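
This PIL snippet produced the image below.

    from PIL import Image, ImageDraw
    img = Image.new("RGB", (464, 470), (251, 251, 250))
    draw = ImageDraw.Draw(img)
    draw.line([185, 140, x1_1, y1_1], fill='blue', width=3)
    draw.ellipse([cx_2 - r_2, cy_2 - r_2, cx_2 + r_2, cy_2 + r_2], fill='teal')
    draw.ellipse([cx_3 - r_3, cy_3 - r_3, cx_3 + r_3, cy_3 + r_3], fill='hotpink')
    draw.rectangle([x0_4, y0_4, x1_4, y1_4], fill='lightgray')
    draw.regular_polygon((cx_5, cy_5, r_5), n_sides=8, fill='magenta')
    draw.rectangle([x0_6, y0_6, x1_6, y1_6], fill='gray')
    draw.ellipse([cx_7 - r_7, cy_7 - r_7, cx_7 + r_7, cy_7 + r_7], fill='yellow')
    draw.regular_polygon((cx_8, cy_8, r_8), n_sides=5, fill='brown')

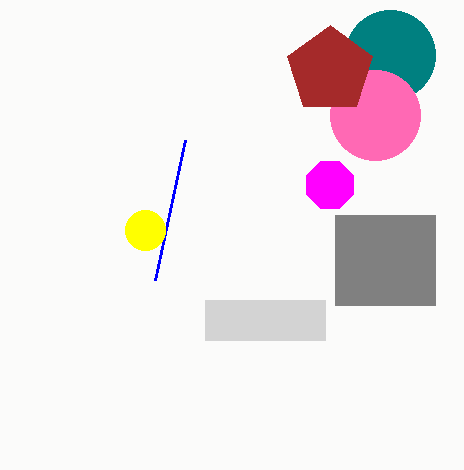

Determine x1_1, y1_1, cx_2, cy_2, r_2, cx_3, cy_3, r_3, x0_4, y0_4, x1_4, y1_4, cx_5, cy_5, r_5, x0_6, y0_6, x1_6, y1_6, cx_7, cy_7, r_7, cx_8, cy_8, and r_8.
x1_1 = 155, y1_1 = 280, cx_2 = 390, cy_2 = 55, r_2 = 45, cx_3 = 375, cy_3 = 115, r_3 = 45, x0_4 = 205, y0_4 = 300, x1_4 = 325, y1_4 = 340, cx_5 = 330, cy_5 = 185, r_5 = 25, x0_6 = 335, y0_6 = 215, x1_6 = 435, y1_6 = 305, cx_7 = 145, cy_7 = 230, r_7 = 20, cx_8 = 330, cy_8 = 70, r_8 = 45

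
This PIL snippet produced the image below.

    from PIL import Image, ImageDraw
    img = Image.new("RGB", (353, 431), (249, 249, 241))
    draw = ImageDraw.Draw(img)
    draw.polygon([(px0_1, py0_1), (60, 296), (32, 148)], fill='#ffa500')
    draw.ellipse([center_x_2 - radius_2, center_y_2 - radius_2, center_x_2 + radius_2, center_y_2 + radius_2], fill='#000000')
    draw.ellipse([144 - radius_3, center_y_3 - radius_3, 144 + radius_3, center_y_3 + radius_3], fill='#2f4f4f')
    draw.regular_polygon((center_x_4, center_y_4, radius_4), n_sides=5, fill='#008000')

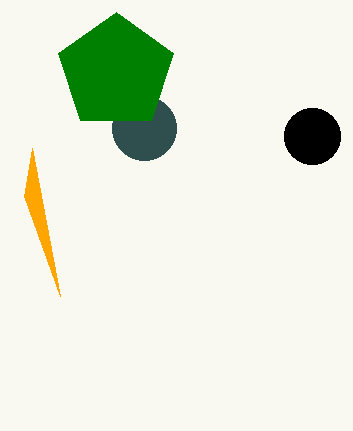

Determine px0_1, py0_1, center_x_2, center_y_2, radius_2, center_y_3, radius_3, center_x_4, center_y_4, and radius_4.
px0_1 = 24
py0_1 = 196
center_x_2 = 312
center_y_2 = 136
radius_2 = 28
center_y_3 = 128
radius_3 = 32
center_x_4 = 116
center_y_4 = 72
radius_4 = 60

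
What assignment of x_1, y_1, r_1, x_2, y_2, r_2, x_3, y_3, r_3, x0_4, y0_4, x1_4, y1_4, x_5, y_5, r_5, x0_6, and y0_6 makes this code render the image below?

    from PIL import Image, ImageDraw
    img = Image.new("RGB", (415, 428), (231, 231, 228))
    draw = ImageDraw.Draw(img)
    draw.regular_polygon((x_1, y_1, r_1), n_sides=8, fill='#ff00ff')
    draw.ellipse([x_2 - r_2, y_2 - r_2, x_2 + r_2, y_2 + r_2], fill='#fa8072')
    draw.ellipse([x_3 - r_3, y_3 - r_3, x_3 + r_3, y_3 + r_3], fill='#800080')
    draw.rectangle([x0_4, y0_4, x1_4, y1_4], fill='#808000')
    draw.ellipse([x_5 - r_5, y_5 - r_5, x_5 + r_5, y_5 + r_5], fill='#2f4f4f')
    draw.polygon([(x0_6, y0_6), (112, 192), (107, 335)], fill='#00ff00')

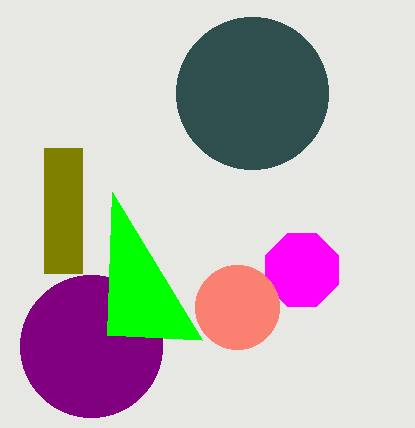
x_1 = 302; y_1 = 270; r_1 = 39; x_2 = 237; y_2 = 307; r_2 = 42; x_3 = 91; y_3 = 346; r_3 = 71; x0_4 = 44; y0_4 = 148; x1_4 = 82; y1_4 = 273; x_5 = 252; y_5 = 93; r_5 = 76; x0_6 = 202; y0_6 = 340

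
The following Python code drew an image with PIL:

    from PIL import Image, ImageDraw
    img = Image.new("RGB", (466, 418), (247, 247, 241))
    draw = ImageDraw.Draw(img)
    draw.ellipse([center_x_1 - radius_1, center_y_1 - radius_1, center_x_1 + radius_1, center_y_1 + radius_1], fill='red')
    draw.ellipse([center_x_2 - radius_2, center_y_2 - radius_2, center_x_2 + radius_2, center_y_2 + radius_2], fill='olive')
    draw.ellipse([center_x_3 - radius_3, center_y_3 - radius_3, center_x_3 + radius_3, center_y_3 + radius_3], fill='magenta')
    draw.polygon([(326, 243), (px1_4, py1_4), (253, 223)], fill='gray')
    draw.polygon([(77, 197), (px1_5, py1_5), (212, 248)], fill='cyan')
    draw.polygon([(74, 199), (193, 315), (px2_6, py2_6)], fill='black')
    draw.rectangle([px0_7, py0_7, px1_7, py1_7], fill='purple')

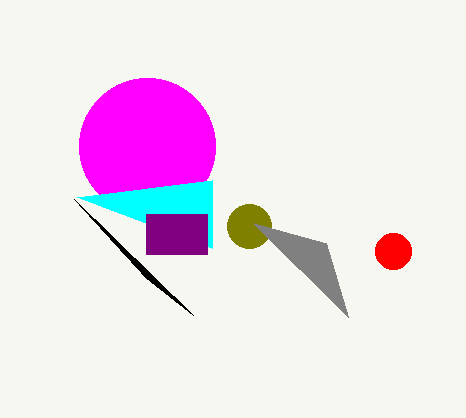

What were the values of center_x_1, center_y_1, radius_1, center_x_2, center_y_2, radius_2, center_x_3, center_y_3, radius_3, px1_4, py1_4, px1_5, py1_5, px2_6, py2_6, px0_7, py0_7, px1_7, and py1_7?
center_x_1 = 393, center_y_1 = 251, radius_1 = 18, center_x_2 = 249, center_y_2 = 226, radius_2 = 22, center_x_3 = 147, center_y_3 = 146, radius_3 = 68, px1_4 = 348, py1_4 = 317, px1_5 = 212, py1_5 = 180, px2_6 = 146, py2_6 = 278, px0_7 = 146, py0_7 = 214, px1_7 = 207, py1_7 = 254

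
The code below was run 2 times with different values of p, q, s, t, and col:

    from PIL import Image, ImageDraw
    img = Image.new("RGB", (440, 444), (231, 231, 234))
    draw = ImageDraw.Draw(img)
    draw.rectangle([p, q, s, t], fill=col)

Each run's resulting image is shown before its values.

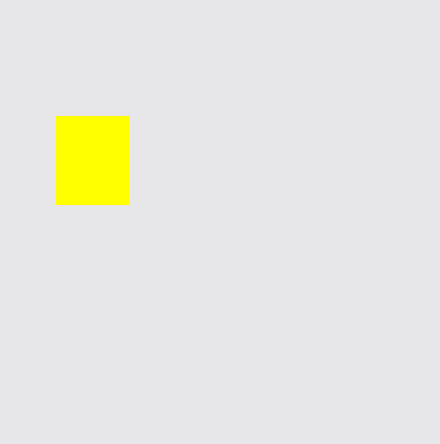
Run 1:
p = 56
q = 116
s = 128
t = 204
col = 'yellow'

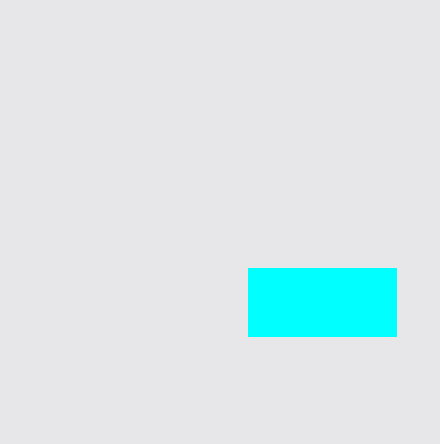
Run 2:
p = 248
q = 268
s = 396
t = 336
col = 'cyan'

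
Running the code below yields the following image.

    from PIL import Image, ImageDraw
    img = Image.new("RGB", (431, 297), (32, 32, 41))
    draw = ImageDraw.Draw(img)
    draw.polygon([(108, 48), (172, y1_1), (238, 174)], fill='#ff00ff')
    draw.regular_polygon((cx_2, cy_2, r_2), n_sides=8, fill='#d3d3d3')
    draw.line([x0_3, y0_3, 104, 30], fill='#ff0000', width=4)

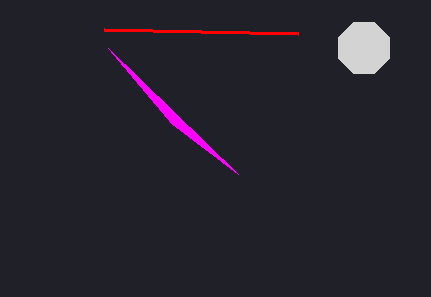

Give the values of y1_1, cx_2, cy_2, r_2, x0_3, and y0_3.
y1_1 = 124
cx_2 = 364
cy_2 = 48
r_2 = 28
x0_3 = 298
y0_3 = 34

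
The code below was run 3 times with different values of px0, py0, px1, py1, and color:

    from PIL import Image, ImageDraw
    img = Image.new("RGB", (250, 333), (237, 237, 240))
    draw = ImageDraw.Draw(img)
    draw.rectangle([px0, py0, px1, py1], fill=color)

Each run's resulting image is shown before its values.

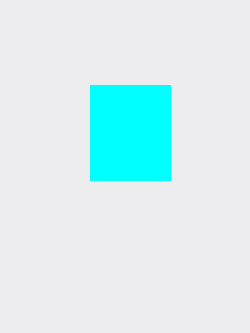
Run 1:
px0 = 90
py0 = 85
px1 = 170
py1 = 180
color = 'cyan'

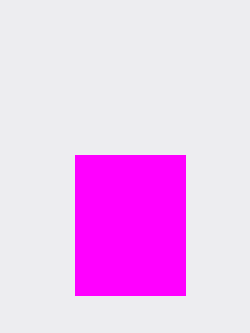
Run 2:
px0 = 75
py0 = 155
px1 = 185
py1 = 295
color = 'magenta'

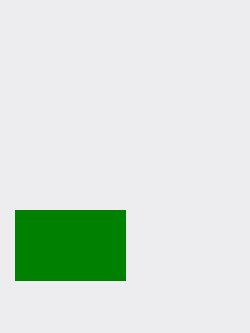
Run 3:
px0 = 15
py0 = 210
px1 = 125
py1 = 280
color = 'green'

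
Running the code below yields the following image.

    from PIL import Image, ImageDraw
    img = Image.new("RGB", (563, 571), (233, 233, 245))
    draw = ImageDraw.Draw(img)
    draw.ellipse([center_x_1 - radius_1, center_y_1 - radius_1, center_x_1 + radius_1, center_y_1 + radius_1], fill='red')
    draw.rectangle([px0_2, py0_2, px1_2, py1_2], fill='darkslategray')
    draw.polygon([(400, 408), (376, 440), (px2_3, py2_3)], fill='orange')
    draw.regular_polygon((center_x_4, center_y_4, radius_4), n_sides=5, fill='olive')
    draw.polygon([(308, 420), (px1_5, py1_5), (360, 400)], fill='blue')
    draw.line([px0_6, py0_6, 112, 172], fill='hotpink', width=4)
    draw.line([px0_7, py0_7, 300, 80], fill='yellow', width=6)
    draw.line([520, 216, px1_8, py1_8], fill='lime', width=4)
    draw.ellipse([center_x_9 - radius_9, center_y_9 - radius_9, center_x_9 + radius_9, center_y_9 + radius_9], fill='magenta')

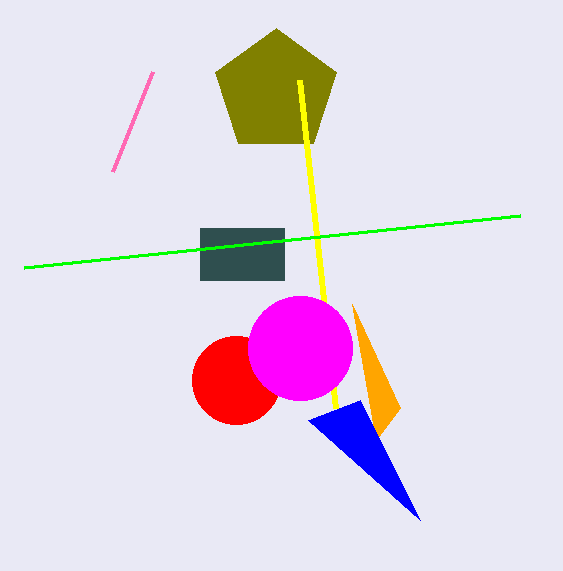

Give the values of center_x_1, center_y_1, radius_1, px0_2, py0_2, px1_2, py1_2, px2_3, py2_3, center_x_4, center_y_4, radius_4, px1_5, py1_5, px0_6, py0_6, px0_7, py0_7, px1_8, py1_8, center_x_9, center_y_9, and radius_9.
center_x_1 = 236; center_y_1 = 380; radius_1 = 44; px0_2 = 200; py0_2 = 228; px1_2 = 284; py1_2 = 280; px2_3 = 352; py2_3 = 304; center_x_4 = 276; center_y_4 = 92; radius_4 = 64; px1_5 = 420; py1_5 = 520; px0_6 = 152; py0_6 = 72; px0_7 = 336; py0_7 = 408; px1_8 = 24; py1_8 = 268; center_x_9 = 300; center_y_9 = 348; radius_9 = 52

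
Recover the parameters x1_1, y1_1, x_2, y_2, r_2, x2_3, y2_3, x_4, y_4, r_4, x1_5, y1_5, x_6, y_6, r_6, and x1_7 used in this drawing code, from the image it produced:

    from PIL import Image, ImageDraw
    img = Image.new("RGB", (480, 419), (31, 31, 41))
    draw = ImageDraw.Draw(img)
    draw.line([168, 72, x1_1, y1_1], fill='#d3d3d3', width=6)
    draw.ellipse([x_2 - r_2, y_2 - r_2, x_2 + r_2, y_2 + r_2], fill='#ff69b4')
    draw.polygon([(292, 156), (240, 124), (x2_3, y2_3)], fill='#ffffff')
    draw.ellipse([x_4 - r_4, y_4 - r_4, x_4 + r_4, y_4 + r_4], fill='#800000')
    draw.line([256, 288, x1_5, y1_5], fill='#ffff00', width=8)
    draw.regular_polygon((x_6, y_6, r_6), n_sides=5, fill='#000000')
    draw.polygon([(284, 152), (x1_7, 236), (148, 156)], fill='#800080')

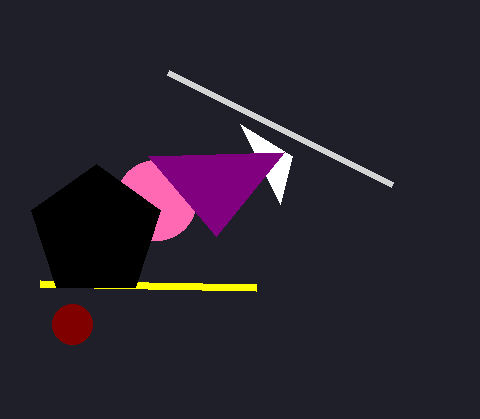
x1_1 = 392, y1_1 = 184, x_2 = 156, y_2 = 200, r_2 = 40, x2_3 = 280, y2_3 = 204, x_4 = 72, y_4 = 324, r_4 = 20, x1_5 = 40, y1_5 = 284, x_6 = 96, y_6 = 232, r_6 = 68, x1_7 = 216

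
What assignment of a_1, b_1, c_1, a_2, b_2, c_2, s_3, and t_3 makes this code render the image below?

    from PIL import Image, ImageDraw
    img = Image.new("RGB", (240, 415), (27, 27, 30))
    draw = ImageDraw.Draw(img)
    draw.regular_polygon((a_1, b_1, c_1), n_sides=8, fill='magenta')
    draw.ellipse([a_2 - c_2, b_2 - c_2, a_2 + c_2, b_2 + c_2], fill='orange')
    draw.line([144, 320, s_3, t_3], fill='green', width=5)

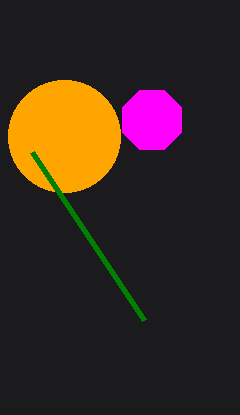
a_1 = 152
b_1 = 120
c_1 = 32
a_2 = 64
b_2 = 136
c_2 = 56
s_3 = 32
t_3 = 152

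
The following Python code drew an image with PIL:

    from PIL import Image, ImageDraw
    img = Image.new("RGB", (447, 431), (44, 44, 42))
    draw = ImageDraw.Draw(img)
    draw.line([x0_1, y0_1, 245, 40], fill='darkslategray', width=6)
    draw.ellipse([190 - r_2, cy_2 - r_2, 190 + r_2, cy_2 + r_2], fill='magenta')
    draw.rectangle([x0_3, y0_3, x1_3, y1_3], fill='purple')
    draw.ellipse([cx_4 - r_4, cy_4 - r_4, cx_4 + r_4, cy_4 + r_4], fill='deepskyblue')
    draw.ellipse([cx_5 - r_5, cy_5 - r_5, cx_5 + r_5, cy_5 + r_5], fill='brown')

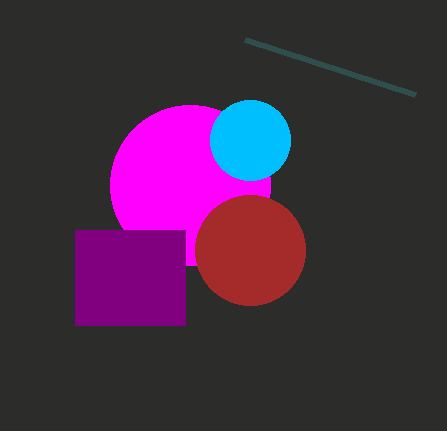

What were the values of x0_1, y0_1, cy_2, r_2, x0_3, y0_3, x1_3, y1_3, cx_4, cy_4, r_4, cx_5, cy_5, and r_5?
x0_1 = 415, y0_1 = 95, cy_2 = 185, r_2 = 80, x0_3 = 75, y0_3 = 230, x1_3 = 185, y1_3 = 325, cx_4 = 250, cy_4 = 140, r_4 = 40, cx_5 = 250, cy_5 = 250, r_5 = 55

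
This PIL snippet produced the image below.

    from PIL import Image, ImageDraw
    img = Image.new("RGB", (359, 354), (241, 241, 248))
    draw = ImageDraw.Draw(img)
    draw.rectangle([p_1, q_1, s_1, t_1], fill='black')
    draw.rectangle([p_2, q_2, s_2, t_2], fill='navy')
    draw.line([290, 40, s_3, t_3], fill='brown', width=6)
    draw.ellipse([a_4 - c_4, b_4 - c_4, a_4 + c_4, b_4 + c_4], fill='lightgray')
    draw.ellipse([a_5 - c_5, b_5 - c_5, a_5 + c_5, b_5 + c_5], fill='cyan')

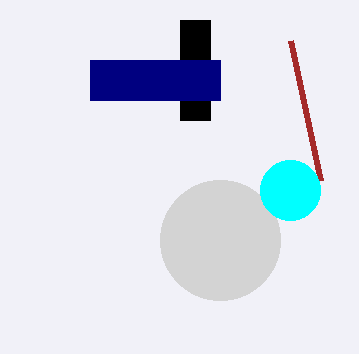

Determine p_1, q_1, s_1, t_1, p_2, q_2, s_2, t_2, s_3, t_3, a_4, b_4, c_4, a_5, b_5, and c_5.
p_1 = 180
q_1 = 20
s_1 = 210
t_1 = 120
p_2 = 90
q_2 = 60
s_2 = 220
t_2 = 100
s_3 = 320
t_3 = 180
a_4 = 220
b_4 = 240
c_4 = 60
a_5 = 290
b_5 = 190
c_5 = 30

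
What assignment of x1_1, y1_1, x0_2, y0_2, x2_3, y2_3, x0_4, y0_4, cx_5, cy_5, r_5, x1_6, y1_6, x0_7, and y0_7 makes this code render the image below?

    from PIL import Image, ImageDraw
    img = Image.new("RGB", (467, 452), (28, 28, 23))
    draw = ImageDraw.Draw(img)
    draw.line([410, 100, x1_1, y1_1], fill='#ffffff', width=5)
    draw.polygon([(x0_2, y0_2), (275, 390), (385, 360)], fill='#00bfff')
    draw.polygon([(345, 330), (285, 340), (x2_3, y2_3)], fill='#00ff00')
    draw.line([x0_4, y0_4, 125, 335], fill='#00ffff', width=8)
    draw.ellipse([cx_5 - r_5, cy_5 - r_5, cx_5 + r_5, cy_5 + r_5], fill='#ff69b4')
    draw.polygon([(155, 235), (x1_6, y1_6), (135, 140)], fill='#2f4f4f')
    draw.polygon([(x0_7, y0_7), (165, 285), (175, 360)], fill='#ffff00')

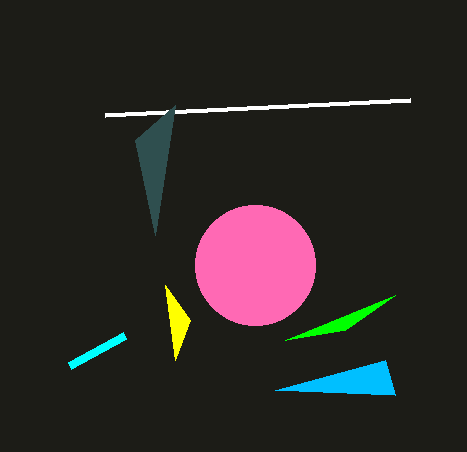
x1_1 = 105, y1_1 = 115, x0_2 = 395, y0_2 = 395, x2_3 = 395, y2_3 = 295, x0_4 = 70, y0_4 = 365, cx_5 = 255, cy_5 = 265, r_5 = 60, x1_6 = 175, y1_6 = 105, x0_7 = 190, y0_7 = 320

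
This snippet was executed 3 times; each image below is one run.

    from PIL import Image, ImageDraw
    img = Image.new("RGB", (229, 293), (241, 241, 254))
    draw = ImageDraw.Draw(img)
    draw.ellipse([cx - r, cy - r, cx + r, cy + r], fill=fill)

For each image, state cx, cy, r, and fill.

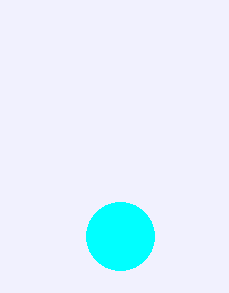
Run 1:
cx = 120; cy = 236; r = 34; fill = 'cyan'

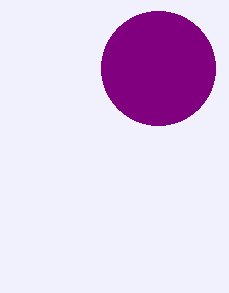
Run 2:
cx = 158, cy = 68, r = 57, fill = 'purple'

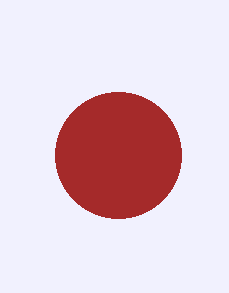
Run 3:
cx = 118; cy = 155; r = 63; fill = 'brown'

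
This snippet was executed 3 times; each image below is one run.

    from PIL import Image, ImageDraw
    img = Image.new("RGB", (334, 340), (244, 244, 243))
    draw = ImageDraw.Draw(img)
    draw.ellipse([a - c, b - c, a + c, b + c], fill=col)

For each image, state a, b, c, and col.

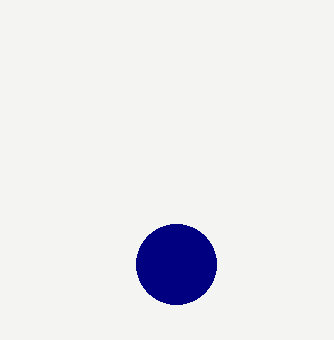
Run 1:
a = 176, b = 264, c = 40, col = 'navy'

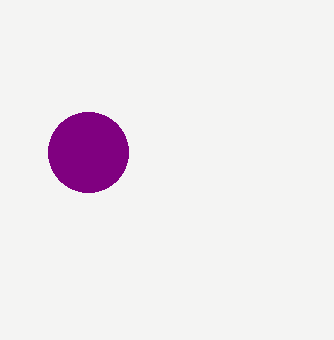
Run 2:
a = 88, b = 152, c = 40, col = 'purple'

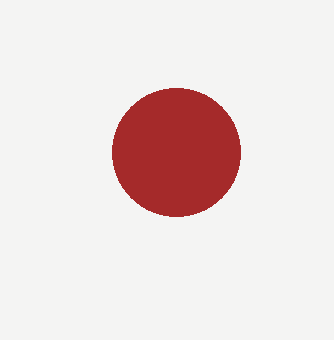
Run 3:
a = 176
b = 152
c = 64
col = 'brown'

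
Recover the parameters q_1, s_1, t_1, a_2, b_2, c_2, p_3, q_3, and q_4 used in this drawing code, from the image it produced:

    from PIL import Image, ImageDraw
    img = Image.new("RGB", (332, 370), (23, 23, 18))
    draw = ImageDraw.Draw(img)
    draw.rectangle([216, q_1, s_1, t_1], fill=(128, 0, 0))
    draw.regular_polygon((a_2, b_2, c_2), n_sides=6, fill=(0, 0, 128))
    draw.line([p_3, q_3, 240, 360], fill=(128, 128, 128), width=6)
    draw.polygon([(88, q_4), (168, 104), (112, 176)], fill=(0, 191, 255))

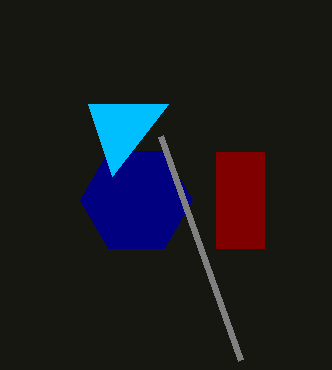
q_1 = 152
s_1 = 264
t_1 = 248
a_2 = 136
b_2 = 200
c_2 = 56
p_3 = 160
q_3 = 136
q_4 = 104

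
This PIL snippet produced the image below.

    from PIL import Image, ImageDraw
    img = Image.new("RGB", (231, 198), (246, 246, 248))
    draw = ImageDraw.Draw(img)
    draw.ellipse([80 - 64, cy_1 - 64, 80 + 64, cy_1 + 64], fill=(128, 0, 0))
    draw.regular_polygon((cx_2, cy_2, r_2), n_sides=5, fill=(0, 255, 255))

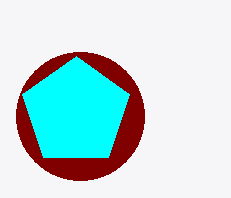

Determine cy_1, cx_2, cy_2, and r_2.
cy_1 = 116; cx_2 = 76; cy_2 = 112; r_2 = 56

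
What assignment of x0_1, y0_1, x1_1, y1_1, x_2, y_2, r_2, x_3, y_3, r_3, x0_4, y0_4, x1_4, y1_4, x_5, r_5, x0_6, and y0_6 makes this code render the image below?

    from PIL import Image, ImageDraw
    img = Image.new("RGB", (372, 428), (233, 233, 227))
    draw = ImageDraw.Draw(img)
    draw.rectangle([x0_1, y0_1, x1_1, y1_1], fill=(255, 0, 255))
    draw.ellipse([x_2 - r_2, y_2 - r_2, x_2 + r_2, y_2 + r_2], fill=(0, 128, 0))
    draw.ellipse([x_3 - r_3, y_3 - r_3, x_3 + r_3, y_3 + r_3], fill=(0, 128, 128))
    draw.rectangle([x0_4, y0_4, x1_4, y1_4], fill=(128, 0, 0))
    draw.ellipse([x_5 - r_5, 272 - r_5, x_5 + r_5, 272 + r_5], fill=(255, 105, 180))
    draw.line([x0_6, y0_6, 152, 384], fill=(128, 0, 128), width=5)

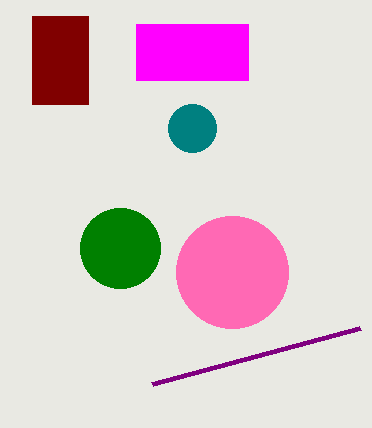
x0_1 = 136; y0_1 = 24; x1_1 = 248; y1_1 = 80; x_2 = 120; y_2 = 248; r_2 = 40; x_3 = 192; y_3 = 128; r_3 = 24; x0_4 = 32; y0_4 = 16; x1_4 = 88; y1_4 = 104; x_5 = 232; r_5 = 56; x0_6 = 360; y0_6 = 328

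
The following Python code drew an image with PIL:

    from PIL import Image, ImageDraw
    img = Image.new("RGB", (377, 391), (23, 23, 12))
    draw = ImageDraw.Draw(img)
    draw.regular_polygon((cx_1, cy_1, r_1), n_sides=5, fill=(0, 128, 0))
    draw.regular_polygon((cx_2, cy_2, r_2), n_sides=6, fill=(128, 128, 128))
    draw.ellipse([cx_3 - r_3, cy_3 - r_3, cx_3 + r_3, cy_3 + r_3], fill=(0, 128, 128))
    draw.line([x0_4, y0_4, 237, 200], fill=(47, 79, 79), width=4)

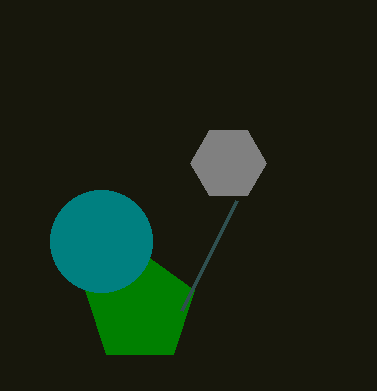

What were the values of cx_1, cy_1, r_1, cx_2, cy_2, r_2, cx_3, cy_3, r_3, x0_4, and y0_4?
cx_1 = 140, cy_1 = 308, r_1 = 57, cx_2 = 228, cy_2 = 163, r_2 = 38, cx_3 = 101, cy_3 = 241, r_3 = 51, x0_4 = 182, y0_4 = 310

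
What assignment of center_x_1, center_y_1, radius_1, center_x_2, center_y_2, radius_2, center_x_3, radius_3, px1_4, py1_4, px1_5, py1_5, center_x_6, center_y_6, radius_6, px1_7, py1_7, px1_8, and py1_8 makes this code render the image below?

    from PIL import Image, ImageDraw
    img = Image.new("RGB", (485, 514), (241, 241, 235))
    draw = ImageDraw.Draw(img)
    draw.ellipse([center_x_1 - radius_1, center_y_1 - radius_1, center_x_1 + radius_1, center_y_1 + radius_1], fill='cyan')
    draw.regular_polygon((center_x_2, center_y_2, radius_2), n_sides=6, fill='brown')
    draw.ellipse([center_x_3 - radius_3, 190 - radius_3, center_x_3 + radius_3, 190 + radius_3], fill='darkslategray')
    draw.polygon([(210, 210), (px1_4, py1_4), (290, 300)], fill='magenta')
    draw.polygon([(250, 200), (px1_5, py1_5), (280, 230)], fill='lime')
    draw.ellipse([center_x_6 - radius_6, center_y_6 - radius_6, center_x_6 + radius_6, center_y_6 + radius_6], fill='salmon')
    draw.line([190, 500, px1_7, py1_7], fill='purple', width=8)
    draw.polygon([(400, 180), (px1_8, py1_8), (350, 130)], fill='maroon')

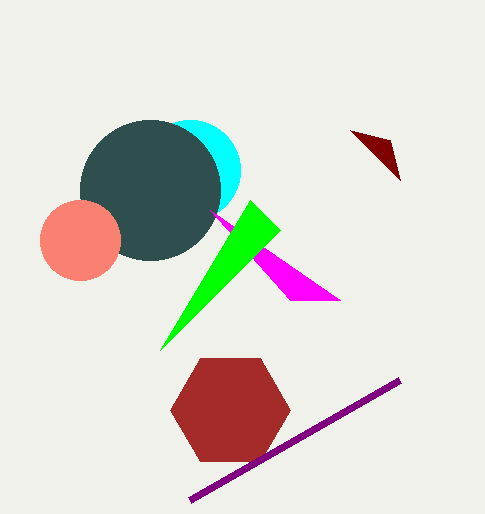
center_x_1 = 190, center_y_1 = 170, radius_1 = 50, center_x_2 = 230, center_y_2 = 410, radius_2 = 60, center_x_3 = 150, radius_3 = 70, px1_4 = 340, py1_4 = 300, px1_5 = 160, py1_5 = 350, center_x_6 = 80, center_y_6 = 240, radius_6 = 40, px1_7 = 400, py1_7 = 380, px1_8 = 390, py1_8 = 140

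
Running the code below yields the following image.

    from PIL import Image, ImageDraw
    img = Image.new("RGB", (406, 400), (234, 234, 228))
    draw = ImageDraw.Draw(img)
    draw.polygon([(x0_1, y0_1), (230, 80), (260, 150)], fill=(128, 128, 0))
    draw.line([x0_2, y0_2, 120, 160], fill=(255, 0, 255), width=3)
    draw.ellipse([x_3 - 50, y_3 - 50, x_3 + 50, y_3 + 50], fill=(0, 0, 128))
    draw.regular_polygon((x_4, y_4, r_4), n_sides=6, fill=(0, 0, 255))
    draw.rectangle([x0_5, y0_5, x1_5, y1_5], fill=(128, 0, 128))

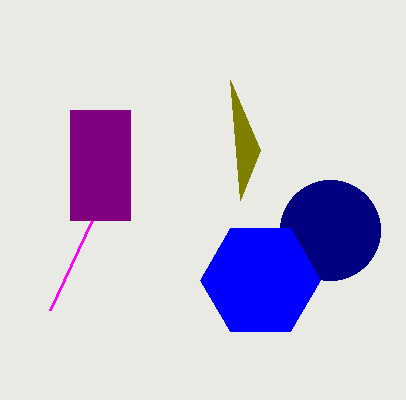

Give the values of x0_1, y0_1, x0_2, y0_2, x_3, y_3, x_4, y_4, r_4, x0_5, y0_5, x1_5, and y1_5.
x0_1 = 240; y0_1 = 200; x0_2 = 50; y0_2 = 310; x_3 = 330; y_3 = 230; x_4 = 260; y_4 = 280; r_4 = 60; x0_5 = 70; y0_5 = 110; x1_5 = 130; y1_5 = 220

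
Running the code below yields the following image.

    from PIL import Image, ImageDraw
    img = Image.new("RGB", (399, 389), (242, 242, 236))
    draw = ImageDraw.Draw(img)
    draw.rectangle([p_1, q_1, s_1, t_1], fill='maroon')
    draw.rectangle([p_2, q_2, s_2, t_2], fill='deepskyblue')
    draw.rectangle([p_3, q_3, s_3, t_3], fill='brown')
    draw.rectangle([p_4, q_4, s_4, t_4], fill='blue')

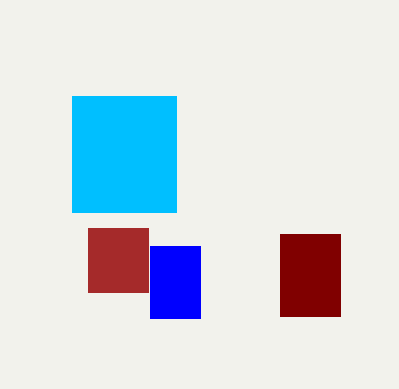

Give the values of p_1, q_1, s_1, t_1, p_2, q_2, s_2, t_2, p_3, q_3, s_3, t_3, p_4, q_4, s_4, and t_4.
p_1 = 280; q_1 = 234; s_1 = 340; t_1 = 316; p_2 = 72; q_2 = 96; s_2 = 176; t_2 = 212; p_3 = 88; q_3 = 228; s_3 = 148; t_3 = 292; p_4 = 150; q_4 = 246; s_4 = 200; t_4 = 318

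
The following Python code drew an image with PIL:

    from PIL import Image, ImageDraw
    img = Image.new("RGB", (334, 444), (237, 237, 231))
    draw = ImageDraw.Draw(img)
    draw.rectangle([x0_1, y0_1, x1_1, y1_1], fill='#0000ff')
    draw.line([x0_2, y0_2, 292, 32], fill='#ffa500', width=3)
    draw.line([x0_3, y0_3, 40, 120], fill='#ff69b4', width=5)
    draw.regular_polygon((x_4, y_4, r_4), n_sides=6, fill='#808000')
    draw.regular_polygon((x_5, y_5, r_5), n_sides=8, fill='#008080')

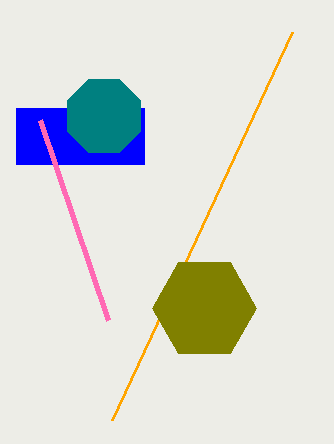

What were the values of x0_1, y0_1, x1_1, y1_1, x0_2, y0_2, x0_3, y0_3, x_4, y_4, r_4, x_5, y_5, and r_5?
x0_1 = 16; y0_1 = 108; x1_1 = 144; y1_1 = 164; x0_2 = 112; y0_2 = 420; x0_3 = 108; y0_3 = 320; x_4 = 204; y_4 = 308; r_4 = 52; x_5 = 104; y_5 = 116; r_5 = 40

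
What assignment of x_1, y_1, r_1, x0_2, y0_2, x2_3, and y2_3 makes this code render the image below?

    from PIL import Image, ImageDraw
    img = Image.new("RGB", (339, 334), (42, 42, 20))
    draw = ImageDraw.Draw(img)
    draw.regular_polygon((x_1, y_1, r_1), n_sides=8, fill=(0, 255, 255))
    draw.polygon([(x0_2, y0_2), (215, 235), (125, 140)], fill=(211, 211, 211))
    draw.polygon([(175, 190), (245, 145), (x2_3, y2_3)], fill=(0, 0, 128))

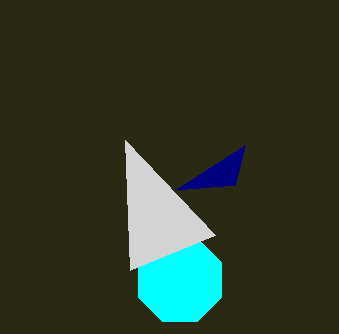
x_1 = 180, y_1 = 280, r_1 = 45, x0_2 = 130, y0_2 = 270, x2_3 = 235, y2_3 = 185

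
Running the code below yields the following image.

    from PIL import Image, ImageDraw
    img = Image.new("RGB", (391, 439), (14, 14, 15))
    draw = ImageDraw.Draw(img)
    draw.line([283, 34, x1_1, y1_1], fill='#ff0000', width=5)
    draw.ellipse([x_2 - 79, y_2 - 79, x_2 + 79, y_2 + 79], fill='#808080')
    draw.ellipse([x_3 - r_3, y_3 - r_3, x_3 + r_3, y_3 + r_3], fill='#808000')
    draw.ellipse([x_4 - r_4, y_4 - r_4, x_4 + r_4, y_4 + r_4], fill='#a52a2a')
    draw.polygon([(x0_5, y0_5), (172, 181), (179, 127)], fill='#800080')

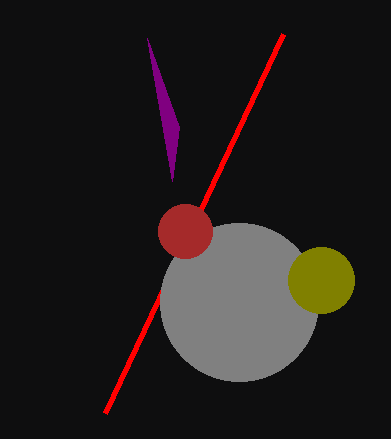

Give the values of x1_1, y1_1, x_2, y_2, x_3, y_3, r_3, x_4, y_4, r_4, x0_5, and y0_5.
x1_1 = 105, y1_1 = 413, x_2 = 239, y_2 = 302, x_3 = 321, y_3 = 280, r_3 = 33, x_4 = 185, y_4 = 231, r_4 = 27, x0_5 = 147, y0_5 = 38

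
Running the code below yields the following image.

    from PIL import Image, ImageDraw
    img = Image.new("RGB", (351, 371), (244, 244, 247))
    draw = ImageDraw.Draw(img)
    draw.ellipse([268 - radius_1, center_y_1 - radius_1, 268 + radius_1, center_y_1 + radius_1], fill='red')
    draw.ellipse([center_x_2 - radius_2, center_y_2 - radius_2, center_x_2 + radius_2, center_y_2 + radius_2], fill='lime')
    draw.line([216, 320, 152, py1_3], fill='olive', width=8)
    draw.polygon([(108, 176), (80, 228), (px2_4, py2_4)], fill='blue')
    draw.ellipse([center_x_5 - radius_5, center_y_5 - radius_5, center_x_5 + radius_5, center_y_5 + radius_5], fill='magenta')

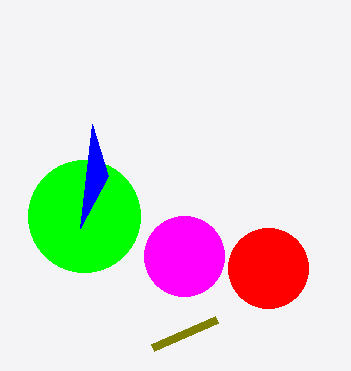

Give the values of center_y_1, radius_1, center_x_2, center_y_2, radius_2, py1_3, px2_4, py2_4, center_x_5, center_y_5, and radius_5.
center_y_1 = 268; radius_1 = 40; center_x_2 = 84; center_y_2 = 216; radius_2 = 56; py1_3 = 348; px2_4 = 92; py2_4 = 124; center_x_5 = 184; center_y_5 = 256; radius_5 = 40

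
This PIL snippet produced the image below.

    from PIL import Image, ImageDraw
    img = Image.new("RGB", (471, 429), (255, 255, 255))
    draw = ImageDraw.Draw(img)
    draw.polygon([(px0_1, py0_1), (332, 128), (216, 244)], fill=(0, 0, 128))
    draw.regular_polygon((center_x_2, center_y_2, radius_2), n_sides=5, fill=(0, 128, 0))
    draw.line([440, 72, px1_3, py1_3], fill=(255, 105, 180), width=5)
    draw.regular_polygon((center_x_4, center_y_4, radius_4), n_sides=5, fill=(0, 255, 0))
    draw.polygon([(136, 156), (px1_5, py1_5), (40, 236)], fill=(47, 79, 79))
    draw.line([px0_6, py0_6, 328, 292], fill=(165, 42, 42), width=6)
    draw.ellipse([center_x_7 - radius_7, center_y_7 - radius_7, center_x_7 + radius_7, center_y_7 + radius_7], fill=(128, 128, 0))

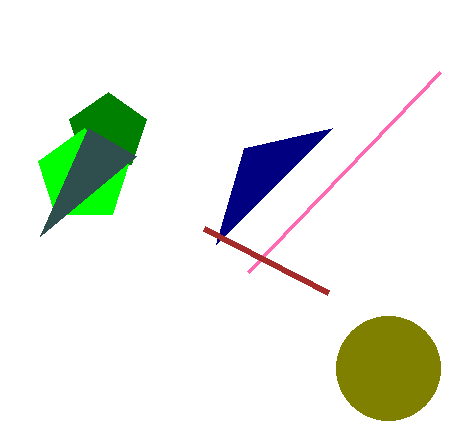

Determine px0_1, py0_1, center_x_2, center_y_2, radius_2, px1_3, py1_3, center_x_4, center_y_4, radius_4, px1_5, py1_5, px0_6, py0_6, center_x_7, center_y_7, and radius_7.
px0_1 = 244
py0_1 = 148
center_x_2 = 108
center_y_2 = 132
radius_2 = 40
px1_3 = 248
py1_3 = 272
center_x_4 = 84
center_y_4 = 176
radius_4 = 48
px1_5 = 88
py1_5 = 128
px0_6 = 204
py0_6 = 228
center_x_7 = 388
center_y_7 = 368
radius_7 = 52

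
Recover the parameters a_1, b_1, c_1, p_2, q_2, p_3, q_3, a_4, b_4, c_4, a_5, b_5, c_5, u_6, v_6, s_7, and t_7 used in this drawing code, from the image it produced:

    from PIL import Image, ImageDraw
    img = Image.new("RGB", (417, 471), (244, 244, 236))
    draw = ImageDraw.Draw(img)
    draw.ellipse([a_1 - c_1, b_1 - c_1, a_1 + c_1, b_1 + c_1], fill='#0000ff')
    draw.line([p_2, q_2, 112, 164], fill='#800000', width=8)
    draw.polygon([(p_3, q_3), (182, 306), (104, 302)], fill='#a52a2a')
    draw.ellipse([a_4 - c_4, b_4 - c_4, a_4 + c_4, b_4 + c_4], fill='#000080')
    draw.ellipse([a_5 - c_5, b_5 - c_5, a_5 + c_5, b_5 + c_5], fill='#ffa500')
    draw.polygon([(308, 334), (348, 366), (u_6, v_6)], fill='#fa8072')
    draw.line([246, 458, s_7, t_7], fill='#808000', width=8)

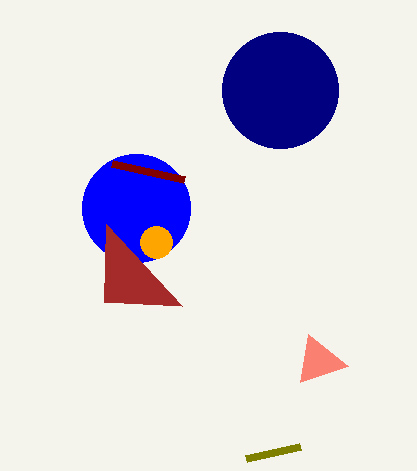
a_1 = 136; b_1 = 208; c_1 = 54; p_2 = 184; q_2 = 180; p_3 = 106; q_3 = 224; a_4 = 280; b_4 = 90; c_4 = 58; a_5 = 156; b_5 = 242; c_5 = 16; u_6 = 300; v_6 = 382; s_7 = 300; t_7 = 446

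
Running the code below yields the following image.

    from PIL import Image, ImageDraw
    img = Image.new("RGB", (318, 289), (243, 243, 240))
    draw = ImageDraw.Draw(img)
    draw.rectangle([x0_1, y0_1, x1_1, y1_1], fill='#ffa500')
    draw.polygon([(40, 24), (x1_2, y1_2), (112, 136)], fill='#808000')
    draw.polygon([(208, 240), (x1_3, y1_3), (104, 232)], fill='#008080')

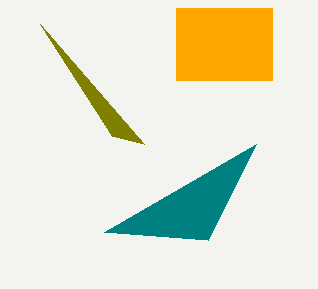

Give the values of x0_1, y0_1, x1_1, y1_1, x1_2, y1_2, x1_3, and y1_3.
x0_1 = 176, y0_1 = 8, x1_1 = 272, y1_1 = 80, x1_2 = 144, y1_2 = 144, x1_3 = 256, y1_3 = 144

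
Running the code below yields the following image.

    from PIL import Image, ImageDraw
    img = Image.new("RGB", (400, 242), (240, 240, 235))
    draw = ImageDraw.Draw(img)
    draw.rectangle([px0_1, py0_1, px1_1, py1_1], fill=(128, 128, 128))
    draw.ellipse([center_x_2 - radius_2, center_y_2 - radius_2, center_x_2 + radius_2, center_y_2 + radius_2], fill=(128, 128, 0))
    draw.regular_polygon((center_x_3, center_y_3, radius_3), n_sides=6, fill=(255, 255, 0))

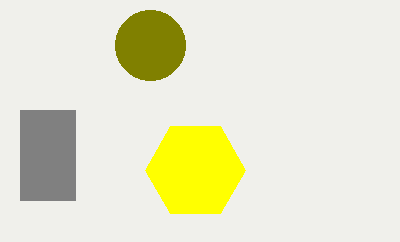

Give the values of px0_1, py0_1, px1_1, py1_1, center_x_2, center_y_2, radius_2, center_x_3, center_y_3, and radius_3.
px0_1 = 20, py0_1 = 110, px1_1 = 75, py1_1 = 200, center_x_2 = 150, center_y_2 = 45, radius_2 = 35, center_x_3 = 195, center_y_3 = 170, radius_3 = 50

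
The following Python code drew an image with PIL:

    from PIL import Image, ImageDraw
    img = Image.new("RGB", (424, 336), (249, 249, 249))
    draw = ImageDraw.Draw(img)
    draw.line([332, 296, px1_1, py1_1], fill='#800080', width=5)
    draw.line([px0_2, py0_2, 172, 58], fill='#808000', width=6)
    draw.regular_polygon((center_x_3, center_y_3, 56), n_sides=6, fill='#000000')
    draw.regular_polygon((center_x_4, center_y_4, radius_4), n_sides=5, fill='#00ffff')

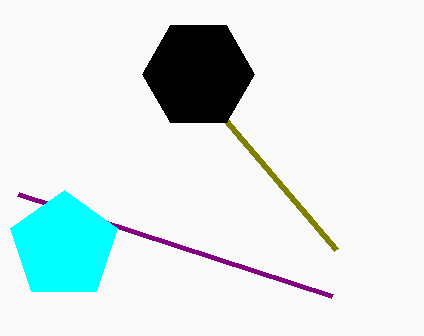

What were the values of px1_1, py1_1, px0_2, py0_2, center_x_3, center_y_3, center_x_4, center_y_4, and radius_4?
px1_1 = 18, py1_1 = 194, px0_2 = 336, py0_2 = 250, center_x_3 = 198, center_y_3 = 74, center_x_4 = 64, center_y_4 = 246, radius_4 = 56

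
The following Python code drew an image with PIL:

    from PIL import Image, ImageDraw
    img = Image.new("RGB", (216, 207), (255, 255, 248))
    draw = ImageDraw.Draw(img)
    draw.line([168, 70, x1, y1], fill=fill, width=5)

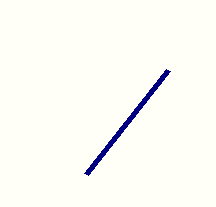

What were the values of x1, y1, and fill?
x1 = 86; y1 = 174; fill = 'navy'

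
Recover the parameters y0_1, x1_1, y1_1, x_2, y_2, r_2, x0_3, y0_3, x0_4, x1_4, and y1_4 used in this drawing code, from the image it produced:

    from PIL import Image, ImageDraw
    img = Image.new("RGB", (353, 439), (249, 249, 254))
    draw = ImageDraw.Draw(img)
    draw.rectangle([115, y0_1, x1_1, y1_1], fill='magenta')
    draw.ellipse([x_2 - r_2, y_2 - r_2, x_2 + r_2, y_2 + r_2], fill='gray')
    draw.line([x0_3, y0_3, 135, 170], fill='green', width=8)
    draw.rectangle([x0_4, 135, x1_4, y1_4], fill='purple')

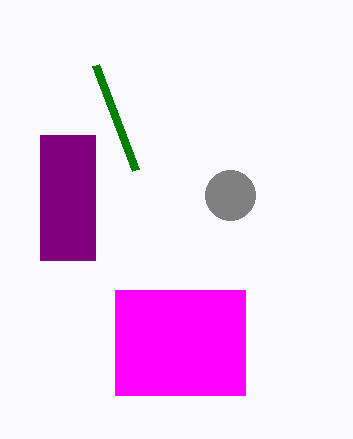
y0_1 = 290; x1_1 = 245; y1_1 = 395; x_2 = 230; y_2 = 195; r_2 = 25; x0_3 = 95; y0_3 = 65; x0_4 = 40; x1_4 = 95; y1_4 = 260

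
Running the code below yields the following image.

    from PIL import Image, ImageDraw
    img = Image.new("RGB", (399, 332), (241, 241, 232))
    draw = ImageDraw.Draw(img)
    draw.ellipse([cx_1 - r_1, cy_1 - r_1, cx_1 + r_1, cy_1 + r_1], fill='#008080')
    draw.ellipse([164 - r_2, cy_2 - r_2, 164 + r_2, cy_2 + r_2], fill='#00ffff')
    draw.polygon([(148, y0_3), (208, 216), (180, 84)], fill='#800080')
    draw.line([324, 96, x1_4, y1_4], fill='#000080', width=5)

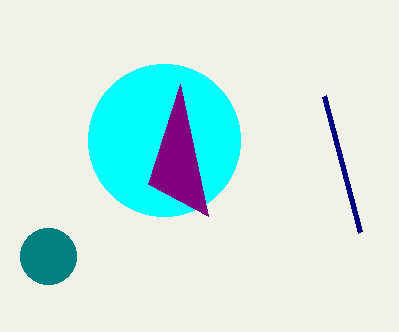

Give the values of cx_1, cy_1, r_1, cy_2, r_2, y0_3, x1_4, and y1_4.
cx_1 = 48; cy_1 = 256; r_1 = 28; cy_2 = 140; r_2 = 76; y0_3 = 184; x1_4 = 360; y1_4 = 232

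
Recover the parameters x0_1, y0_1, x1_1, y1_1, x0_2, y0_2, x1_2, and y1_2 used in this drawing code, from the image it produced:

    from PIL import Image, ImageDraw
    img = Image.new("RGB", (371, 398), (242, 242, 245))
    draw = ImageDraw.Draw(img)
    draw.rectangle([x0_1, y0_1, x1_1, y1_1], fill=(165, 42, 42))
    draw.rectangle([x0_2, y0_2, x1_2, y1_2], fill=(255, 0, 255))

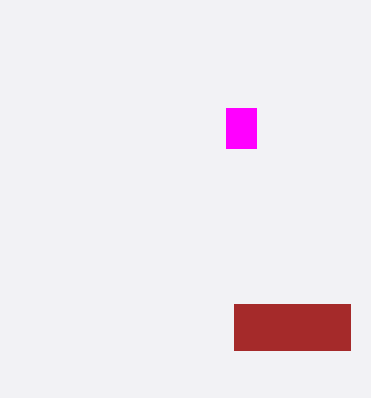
x0_1 = 234
y0_1 = 304
x1_1 = 350
y1_1 = 350
x0_2 = 226
y0_2 = 108
x1_2 = 256
y1_2 = 148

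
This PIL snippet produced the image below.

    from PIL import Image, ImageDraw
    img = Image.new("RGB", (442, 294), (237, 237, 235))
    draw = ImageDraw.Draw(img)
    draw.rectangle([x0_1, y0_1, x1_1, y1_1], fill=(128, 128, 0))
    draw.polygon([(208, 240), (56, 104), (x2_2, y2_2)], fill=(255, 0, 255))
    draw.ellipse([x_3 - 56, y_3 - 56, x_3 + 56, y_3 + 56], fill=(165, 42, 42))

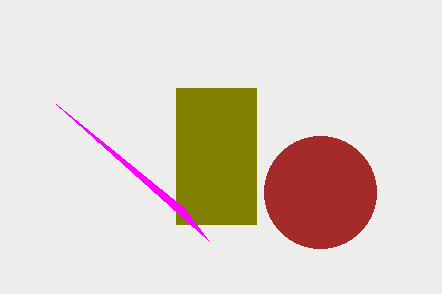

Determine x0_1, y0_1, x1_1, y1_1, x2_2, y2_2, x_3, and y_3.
x0_1 = 176, y0_1 = 88, x1_1 = 256, y1_1 = 224, x2_2 = 184, y2_2 = 208, x_3 = 320, y_3 = 192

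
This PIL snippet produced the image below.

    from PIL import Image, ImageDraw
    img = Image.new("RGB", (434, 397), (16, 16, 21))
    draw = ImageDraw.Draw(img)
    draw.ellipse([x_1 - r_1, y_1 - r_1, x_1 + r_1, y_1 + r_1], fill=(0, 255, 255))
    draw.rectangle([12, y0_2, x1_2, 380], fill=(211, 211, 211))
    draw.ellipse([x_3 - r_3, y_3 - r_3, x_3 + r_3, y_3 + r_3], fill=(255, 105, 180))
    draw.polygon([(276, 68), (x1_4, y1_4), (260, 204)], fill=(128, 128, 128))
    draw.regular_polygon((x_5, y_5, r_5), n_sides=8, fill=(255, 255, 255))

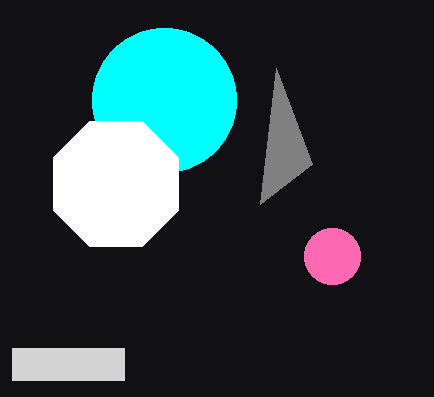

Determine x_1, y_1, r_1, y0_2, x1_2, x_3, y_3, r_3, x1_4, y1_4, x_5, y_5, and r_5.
x_1 = 164; y_1 = 100; r_1 = 72; y0_2 = 348; x1_2 = 124; x_3 = 332; y_3 = 256; r_3 = 28; x1_4 = 312; y1_4 = 164; x_5 = 116; y_5 = 184; r_5 = 68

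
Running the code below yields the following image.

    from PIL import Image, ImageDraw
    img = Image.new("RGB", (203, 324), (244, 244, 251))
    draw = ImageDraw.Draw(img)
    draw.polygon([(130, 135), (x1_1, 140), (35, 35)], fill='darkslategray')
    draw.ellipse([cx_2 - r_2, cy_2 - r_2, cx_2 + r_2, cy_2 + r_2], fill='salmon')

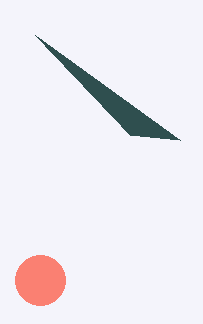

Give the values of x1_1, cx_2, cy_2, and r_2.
x1_1 = 180, cx_2 = 40, cy_2 = 280, r_2 = 25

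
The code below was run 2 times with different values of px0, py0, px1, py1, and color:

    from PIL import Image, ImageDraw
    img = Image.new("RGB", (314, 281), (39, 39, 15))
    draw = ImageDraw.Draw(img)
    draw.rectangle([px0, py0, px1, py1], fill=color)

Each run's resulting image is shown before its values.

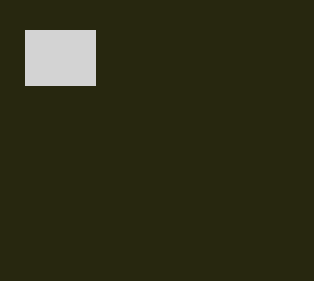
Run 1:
px0 = 25, py0 = 30, px1 = 95, py1 = 85, color = 'lightgray'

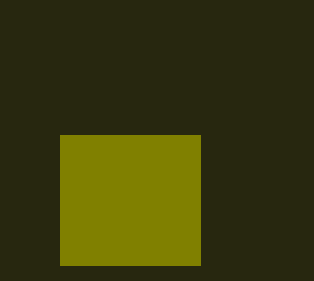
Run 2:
px0 = 60; py0 = 135; px1 = 200; py1 = 265; color = 'olive'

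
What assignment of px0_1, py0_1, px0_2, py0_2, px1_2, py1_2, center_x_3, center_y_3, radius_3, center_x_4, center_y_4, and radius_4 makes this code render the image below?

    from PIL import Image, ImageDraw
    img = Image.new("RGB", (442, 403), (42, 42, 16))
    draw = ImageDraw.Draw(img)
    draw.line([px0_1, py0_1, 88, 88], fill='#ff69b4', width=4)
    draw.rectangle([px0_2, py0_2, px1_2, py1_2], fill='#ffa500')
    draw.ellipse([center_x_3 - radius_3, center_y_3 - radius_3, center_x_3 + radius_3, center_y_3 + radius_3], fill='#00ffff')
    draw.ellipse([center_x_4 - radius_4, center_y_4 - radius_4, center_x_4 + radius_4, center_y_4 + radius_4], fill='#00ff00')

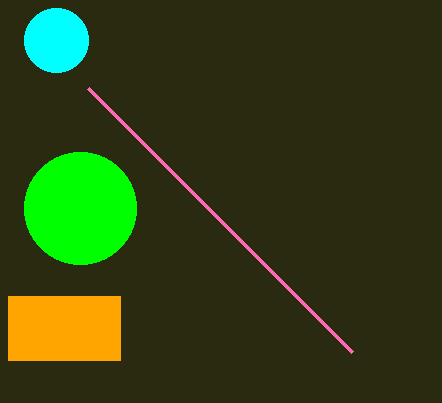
px0_1 = 352
py0_1 = 352
px0_2 = 8
py0_2 = 296
px1_2 = 120
py1_2 = 360
center_x_3 = 56
center_y_3 = 40
radius_3 = 32
center_x_4 = 80
center_y_4 = 208
radius_4 = 56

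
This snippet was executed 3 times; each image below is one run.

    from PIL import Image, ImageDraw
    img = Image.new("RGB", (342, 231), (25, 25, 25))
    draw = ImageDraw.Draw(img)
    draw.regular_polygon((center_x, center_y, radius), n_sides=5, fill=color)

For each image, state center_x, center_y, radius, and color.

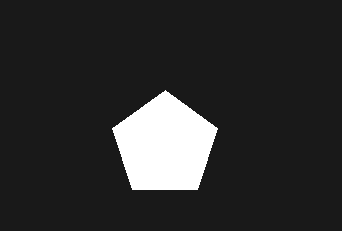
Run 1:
center_x = 165
center_y = 145
radius = 55
color = 'white'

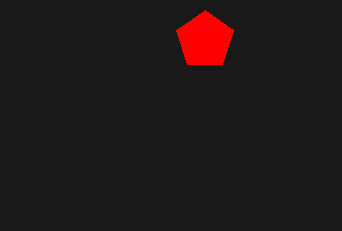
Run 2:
center_x = 205
center_y = 40
radius = 30
color = 'red'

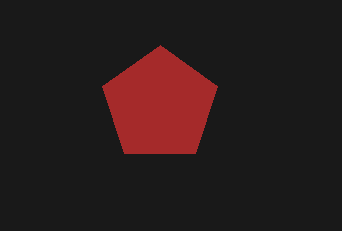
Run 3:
center_x = 160; center_y = 105; radius = 60; color = 'brown'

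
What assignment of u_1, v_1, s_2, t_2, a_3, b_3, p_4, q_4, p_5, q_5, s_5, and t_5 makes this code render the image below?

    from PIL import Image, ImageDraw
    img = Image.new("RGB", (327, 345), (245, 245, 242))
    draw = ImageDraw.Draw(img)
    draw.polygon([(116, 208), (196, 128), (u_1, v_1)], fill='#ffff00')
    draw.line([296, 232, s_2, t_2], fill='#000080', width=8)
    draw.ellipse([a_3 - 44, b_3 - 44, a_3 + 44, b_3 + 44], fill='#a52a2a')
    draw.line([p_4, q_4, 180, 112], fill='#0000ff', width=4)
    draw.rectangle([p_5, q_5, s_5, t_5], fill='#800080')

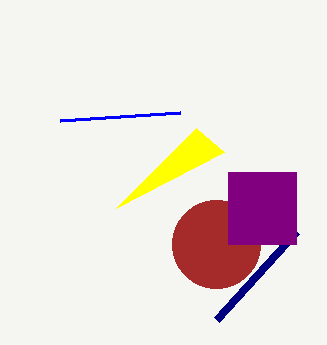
u_1 = 224, v_1 = 152, s_2 = 216, t_2 = 320, a_3 = 216, b_3 = 244, p_4 = 60, q_4 = 120, p_5 = 228, q_5 = 172, s_5 = 296, t_5 = 244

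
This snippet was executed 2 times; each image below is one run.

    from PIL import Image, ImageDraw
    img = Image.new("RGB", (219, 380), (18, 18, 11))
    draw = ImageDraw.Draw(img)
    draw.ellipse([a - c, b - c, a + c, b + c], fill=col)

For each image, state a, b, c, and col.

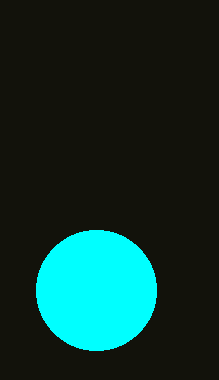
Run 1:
a = 96
b = 290
c = 60
col = 'cyan'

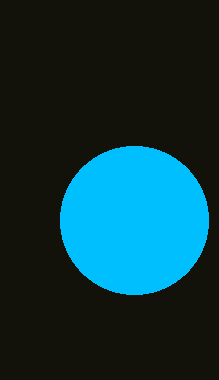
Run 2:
a = 134, b = 220, c = 74, col = 'deepskyblue'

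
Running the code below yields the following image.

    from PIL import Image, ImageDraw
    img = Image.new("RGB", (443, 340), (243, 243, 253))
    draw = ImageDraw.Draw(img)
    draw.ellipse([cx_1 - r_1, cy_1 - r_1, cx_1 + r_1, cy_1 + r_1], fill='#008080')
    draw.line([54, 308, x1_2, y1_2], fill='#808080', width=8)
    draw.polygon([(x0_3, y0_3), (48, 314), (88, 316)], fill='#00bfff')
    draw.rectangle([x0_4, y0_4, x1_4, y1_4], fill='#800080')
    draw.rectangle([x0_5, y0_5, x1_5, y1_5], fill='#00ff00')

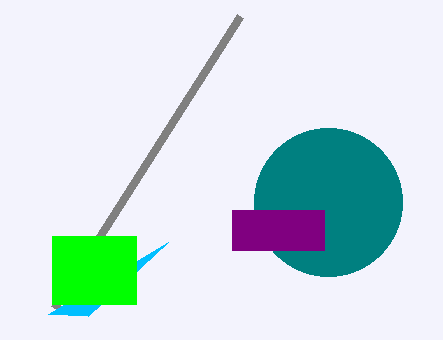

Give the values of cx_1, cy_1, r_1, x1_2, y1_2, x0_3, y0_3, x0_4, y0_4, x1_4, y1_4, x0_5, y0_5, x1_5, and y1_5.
cx_1 = 328; cy_1 = 202; r_1 = 74; x1_2 = 240; y1_2 = 16; x0_3 = 168; y0_3 = 242; x0_4 = 232; y0_4 = 210; x1_4 = 324; y1_4 = 250; x0_5 = 52; y0_5 = 236; x1_5 = 136; y1_5 = 304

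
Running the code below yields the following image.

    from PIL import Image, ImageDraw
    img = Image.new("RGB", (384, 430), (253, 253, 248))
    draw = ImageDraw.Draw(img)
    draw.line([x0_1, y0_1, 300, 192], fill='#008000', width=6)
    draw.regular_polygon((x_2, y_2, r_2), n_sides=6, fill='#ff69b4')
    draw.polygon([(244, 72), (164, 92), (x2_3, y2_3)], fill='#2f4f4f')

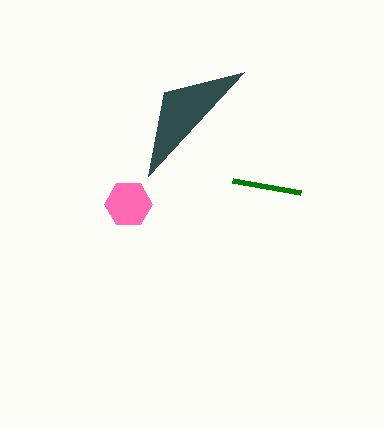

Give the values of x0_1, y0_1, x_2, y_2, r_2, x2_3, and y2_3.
x0_1 = 232; y0_1 = 180; x_2 = 128; y_2 = 204; r_2 = 24; x2_3 = 148; y2_3 = 176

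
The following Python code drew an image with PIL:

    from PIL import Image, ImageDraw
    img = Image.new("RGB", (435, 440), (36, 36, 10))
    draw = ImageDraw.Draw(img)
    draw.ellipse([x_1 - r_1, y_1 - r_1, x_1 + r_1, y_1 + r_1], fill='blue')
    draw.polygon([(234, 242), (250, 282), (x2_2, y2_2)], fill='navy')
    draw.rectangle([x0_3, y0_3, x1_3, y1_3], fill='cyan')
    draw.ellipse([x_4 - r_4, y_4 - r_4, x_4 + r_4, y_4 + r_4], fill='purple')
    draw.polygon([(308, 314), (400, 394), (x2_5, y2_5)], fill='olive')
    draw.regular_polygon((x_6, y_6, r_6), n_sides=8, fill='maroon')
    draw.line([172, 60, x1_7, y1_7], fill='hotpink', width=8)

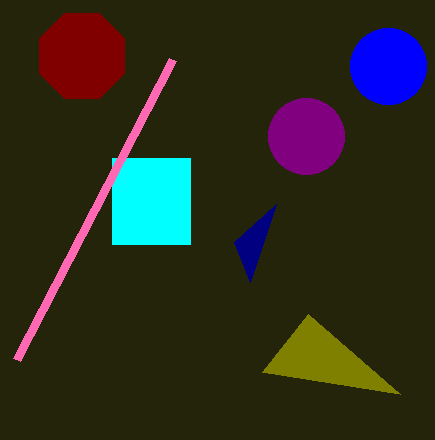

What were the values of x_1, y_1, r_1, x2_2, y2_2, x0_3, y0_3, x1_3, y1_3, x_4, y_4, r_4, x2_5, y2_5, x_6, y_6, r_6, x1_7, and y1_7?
x_1 = 388, y_1 = 66, r_1 = 38, x2_2 = 276, y2_2 = 204, x0_3 = 112, y0_3 = 158, x1_3 = 190, y1_3 = 244, x_4 = 306, y_4 = 136, r_4 = 38, x2_5 = 262, y2_5 = 372, x_6 = 82, y_6 = 56, r_6 = 46, x1_7 = 16, y1_7 = 360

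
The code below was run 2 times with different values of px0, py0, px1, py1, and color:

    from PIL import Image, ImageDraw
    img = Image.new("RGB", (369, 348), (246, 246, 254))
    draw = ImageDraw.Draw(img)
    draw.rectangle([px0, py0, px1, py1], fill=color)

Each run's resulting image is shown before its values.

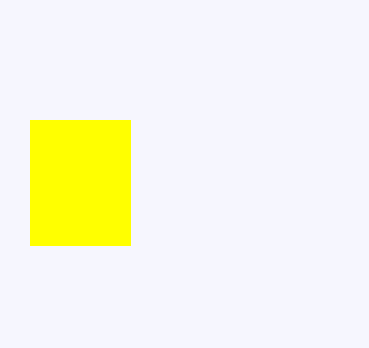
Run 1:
px0 = 30; py0 = 120; px1 = 130; py1 = 245; color = 'yellow'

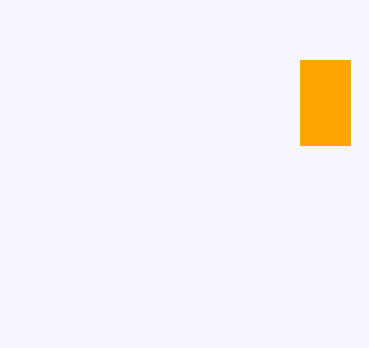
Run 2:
px0 = 300; py0 = 60; px1 = 350; py1 = 145; color = 'orange'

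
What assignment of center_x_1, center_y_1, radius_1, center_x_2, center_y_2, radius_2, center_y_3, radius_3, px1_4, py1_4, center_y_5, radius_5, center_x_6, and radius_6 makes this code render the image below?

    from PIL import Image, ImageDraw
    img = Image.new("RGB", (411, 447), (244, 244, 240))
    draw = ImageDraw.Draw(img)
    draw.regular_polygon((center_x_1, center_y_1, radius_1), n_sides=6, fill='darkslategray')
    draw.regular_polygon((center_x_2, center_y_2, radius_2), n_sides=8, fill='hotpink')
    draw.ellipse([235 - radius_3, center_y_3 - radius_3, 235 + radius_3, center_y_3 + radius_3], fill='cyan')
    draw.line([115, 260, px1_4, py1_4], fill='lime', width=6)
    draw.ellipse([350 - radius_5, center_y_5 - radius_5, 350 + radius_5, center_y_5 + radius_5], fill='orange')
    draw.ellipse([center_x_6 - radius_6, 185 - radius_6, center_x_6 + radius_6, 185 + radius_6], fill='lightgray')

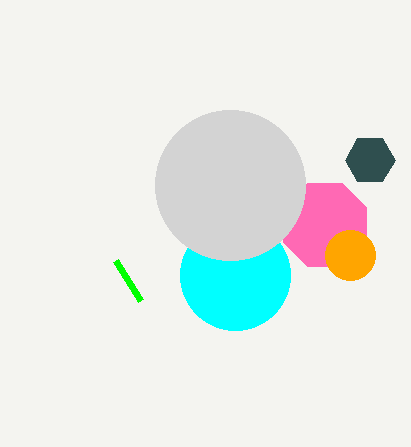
center_x_1 = 370
center_y_1 = 160
radius_1 = 25
center_x_2 = 325
center_y_2 = 225
radius_2 = 45
center_y_3 = 275
radius_3 = 55
px1_4 = 140
py1_4 = 300
center_y_5 = 255
radius_5 = 25
center_x_6 = 230
radius_6 = 75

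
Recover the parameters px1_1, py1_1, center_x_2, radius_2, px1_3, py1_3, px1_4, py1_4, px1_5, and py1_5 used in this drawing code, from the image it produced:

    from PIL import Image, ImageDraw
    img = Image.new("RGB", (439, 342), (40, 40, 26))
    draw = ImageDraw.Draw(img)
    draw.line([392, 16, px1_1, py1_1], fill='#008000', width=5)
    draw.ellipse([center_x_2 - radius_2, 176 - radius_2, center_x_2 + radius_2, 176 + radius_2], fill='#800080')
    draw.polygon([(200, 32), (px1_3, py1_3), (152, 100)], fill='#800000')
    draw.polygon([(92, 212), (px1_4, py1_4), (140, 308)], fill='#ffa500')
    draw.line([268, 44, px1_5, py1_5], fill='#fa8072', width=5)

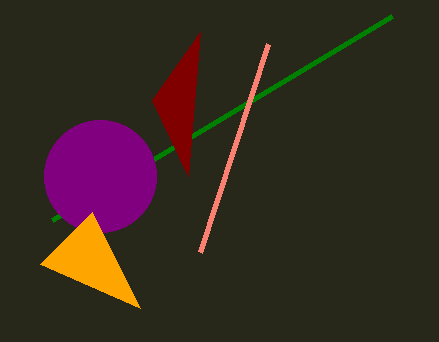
px1_1 = 52
py1_1 = 220
center_x_2 = 100
radius_2 = 56
px1_3 = 188
py1_3 = 176
px1_4 = 40
py1_4 = 264
px1_5 = 200
py1_5 = 252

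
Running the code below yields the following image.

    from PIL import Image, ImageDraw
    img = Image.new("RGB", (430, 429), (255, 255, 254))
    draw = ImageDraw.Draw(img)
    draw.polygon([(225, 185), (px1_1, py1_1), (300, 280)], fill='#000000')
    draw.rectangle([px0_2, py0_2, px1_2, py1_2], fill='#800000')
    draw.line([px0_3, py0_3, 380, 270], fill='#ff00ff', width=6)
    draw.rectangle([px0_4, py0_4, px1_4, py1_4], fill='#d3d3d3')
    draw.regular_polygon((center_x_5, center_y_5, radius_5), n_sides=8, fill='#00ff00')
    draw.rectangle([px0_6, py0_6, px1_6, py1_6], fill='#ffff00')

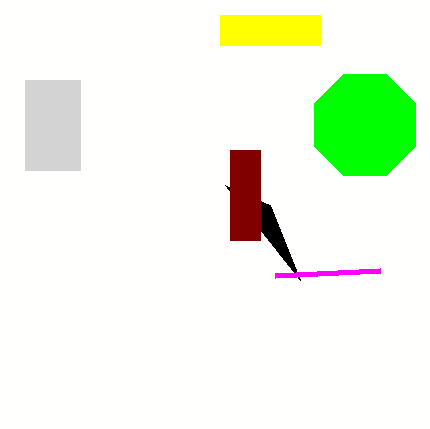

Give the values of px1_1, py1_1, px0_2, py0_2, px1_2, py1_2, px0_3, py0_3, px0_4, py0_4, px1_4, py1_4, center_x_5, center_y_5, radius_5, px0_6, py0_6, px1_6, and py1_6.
px1_1 = 270, py1_1 = 205, px0_2 = 230, py0_2 = 150, px1_2 = 260, py1_2 = 240, px0_3 = 275, py0_3 = 275, px0_4 = 25, py0_4 = 80, px1_4 = 80, py1_4 = 170, center_x_5 = 365, center_y_5 = 125, radius_5 = 55, px0_6 = 220, py0_6 = 15, px1_6 = 320, py1_6 = 45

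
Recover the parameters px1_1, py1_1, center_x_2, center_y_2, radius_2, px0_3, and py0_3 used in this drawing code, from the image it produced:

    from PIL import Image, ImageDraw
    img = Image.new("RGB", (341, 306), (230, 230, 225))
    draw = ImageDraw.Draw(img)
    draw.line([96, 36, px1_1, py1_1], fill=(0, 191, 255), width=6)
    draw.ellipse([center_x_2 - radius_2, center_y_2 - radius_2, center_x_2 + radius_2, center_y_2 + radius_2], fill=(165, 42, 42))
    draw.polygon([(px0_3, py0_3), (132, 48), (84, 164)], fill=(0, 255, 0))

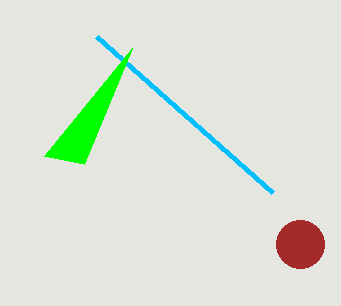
px1_1 = 272; py1_1 = 192; center_x_2 = 300; center_y_2 = 244; radius_2 = 24; px0_3 = 44; py0_3 = 156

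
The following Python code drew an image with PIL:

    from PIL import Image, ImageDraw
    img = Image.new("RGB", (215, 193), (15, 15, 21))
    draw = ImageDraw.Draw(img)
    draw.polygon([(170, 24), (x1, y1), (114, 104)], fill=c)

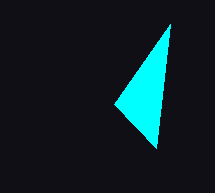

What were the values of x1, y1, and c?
x1 = 156
y1 = 148
c = 'cyan'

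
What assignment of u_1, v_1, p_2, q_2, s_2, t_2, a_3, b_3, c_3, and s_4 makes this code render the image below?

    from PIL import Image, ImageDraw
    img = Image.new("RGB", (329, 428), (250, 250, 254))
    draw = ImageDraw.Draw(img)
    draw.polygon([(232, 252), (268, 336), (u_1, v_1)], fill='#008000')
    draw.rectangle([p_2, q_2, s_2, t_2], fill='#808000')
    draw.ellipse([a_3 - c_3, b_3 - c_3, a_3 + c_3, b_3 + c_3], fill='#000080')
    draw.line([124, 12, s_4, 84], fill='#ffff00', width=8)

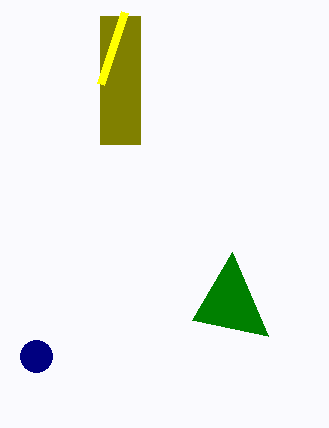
u_1 = 192; v_1 = 320; p_2 = 100; q_2 = 16; s_2 = 140; t_2 = 144; a_3 = 36; b_3 = 356; c_3 = 16; s_4 = 100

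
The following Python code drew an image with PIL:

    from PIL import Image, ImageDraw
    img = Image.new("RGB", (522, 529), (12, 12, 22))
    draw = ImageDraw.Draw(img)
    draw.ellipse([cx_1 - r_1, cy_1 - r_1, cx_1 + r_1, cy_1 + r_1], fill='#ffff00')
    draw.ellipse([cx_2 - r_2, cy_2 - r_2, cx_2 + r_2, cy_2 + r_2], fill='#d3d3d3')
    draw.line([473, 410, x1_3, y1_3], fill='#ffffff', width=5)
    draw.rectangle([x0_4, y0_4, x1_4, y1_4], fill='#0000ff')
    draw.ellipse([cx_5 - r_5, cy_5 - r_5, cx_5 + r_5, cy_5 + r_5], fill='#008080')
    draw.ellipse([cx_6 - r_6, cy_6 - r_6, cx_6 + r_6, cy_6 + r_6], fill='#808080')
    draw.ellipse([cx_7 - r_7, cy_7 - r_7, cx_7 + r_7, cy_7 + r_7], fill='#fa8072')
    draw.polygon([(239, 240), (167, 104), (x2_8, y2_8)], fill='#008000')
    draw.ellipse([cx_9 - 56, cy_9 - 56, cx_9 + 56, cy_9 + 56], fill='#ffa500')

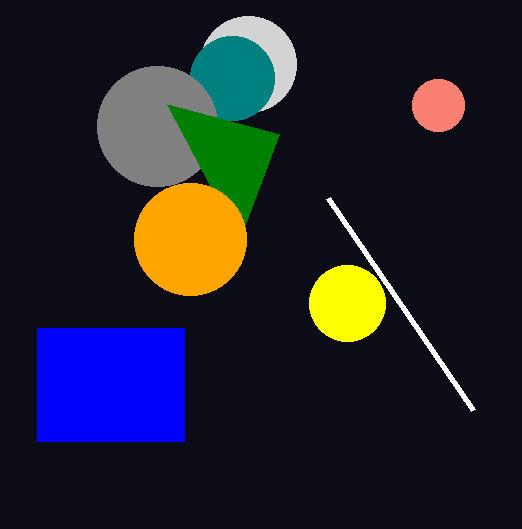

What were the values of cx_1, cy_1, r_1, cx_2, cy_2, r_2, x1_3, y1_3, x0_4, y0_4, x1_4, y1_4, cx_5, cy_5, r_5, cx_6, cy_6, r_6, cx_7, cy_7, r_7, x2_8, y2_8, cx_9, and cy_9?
cx_1 = 347, cy_1 = 303, r_1 = 38, cx_2 = 248, cy_2 = 64, r_2 = 48, x1_3 = 328, y1_3 = 198, x0_4 = 37, y0_4 = 328, x1_4 = 184, y1_4 = 441, cx_5 = 232, cy_5 = 78, r_5 = 42, cx_6 = 157, cy_6 = 126, r_6 = 60, cx_7 = 438, cy_7 = 105, r_7 = 26, x2_8 = 279, y2_8 = 134, cx_9 = 190, cy_9 = 239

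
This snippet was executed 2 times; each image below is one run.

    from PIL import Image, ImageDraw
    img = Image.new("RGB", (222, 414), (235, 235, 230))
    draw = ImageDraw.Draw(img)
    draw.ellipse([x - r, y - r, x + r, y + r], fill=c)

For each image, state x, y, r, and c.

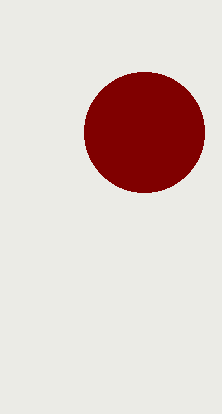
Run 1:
x = 144; y = 132; r = 60; c = 'maroon'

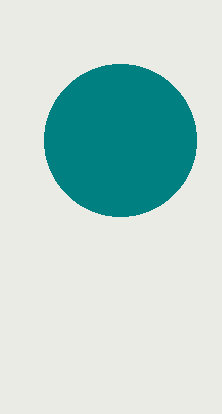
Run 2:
x = 120; y = 140; r = 76; c = 'teal'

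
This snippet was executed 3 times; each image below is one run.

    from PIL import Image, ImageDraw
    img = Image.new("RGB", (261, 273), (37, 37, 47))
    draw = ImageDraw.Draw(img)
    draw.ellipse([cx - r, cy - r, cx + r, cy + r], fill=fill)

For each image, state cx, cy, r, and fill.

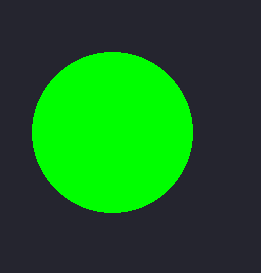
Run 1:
cx = 112; cy = 132; r = 80; fill = 'lime'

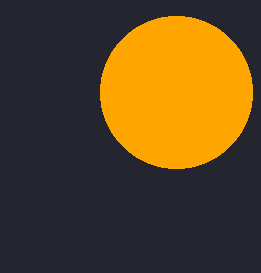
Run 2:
cx = 176; cy = 92; r = 76; fill = 'orange'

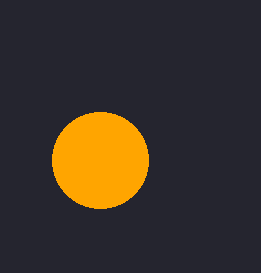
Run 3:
cx = 100; cy = 160; r = 48; fill = 'orange'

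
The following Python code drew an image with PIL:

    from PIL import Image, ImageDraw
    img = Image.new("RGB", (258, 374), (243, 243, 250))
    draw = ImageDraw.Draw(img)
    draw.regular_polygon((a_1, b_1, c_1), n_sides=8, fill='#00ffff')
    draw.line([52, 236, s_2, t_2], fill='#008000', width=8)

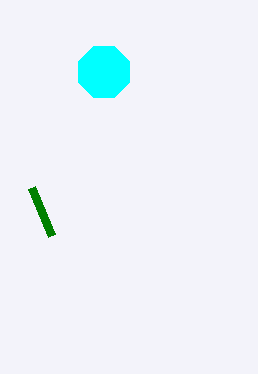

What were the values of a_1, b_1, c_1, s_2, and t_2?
a_1 = 104, b_1 = 72, c_1 = 28, s_2 = 32, t_2 = 188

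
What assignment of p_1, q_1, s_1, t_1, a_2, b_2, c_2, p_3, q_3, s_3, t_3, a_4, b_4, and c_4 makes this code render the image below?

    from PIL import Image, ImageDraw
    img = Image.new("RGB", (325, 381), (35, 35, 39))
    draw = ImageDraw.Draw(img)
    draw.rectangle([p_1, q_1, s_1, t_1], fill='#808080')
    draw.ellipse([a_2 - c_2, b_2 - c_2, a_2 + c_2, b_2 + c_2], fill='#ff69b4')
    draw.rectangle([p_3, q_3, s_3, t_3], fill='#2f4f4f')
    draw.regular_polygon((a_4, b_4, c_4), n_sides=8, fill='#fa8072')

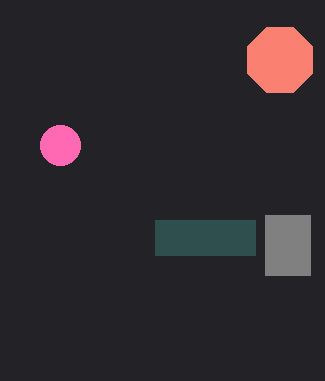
p_1 = 265, q_1 = 215, s_1 = 310, t_1 = 275, a_2 = 60, b_2 = 145, c_2 = 20, p_3 = 155, q_3 = 220, s_3 = 255, t_3 = 255, a_4 = 280, b_4 = 60, c_4 = 35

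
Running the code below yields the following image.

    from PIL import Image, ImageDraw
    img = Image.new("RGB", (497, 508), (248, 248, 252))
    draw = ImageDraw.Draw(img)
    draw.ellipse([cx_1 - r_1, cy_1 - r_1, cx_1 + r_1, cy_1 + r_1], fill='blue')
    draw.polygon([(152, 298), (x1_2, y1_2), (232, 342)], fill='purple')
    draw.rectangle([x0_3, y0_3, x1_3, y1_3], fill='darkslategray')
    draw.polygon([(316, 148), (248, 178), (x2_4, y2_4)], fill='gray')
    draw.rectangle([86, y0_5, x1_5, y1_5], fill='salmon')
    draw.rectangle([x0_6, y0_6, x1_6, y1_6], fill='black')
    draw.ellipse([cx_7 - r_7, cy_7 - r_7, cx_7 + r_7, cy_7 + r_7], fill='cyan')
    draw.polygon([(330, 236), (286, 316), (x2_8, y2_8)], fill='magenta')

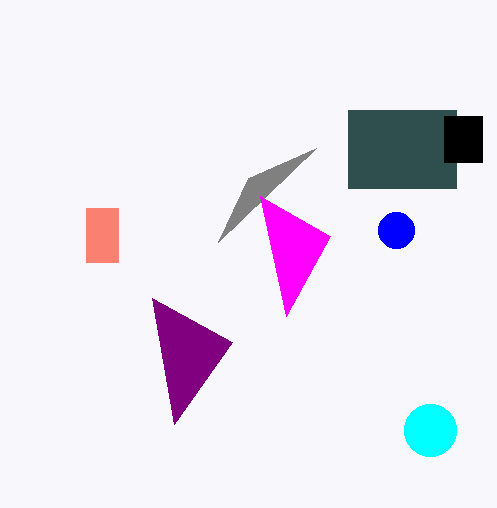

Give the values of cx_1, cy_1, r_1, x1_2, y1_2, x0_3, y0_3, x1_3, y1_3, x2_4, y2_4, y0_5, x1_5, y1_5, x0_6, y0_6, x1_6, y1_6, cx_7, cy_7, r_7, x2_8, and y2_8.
cx_1 = 396, cy_1 = 230, r_1 = 18, x1_2 = 174, y1_2 = 424, x0_3 = 348, y0_3 = 110, x1_3 = 456, y1_3 = 188, x2_4 = 218, y2_4 = 242, y0_5 = 208, x1_5 = 118, y1_5 = 262, x0_6 = 444, y0_6 = 116, x1_6 = 482, y1_6 = 162, cx_7 = 430, cy_7 = 430, r_7 = 26, x2_8 = 260, y2_8 = 196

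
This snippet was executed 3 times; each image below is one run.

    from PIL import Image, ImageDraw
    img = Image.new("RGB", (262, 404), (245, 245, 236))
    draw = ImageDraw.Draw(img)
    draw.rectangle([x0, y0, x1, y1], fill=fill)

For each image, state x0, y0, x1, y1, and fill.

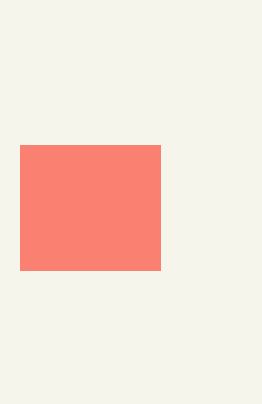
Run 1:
x0 = 20
y0 = 145
x1 = 160
y1 = 270
fill = 'salmon'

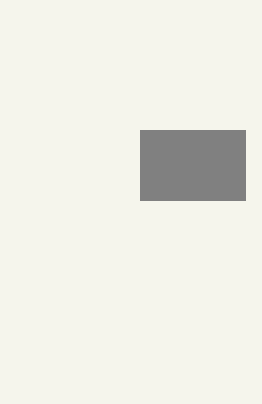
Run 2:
x0 = 140, y0 = 130, x1 = 245, y1 = 200, fill = 'gray'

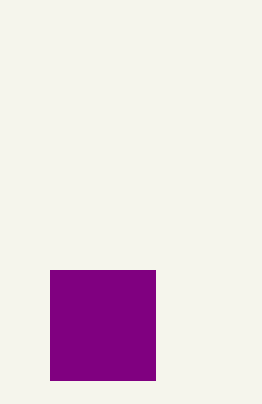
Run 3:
x0 = 50
y0 = 270
x1 = 155
y1 = 380
fill = 'purple'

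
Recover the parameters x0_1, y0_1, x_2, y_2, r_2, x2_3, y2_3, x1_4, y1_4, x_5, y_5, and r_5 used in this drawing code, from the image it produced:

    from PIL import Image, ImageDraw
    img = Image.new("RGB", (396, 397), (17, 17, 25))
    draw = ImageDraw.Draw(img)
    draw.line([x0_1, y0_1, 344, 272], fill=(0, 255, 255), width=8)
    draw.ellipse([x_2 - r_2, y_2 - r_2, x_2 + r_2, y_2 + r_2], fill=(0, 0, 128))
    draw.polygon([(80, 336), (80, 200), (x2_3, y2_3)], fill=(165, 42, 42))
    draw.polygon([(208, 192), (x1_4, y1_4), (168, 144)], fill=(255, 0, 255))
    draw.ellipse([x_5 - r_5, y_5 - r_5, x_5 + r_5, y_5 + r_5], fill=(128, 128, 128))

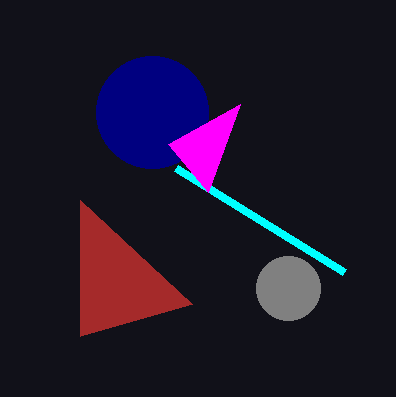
x0_1 = 176, y0_1 = 168, x_2 = 152, y_2 = 112, r_2 = 56, x2_3 = 192, y2_3 = 304, x1_4 = 240, y1_4 = 104, x_5 = 288, y_5 = 288, r_5 = 32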